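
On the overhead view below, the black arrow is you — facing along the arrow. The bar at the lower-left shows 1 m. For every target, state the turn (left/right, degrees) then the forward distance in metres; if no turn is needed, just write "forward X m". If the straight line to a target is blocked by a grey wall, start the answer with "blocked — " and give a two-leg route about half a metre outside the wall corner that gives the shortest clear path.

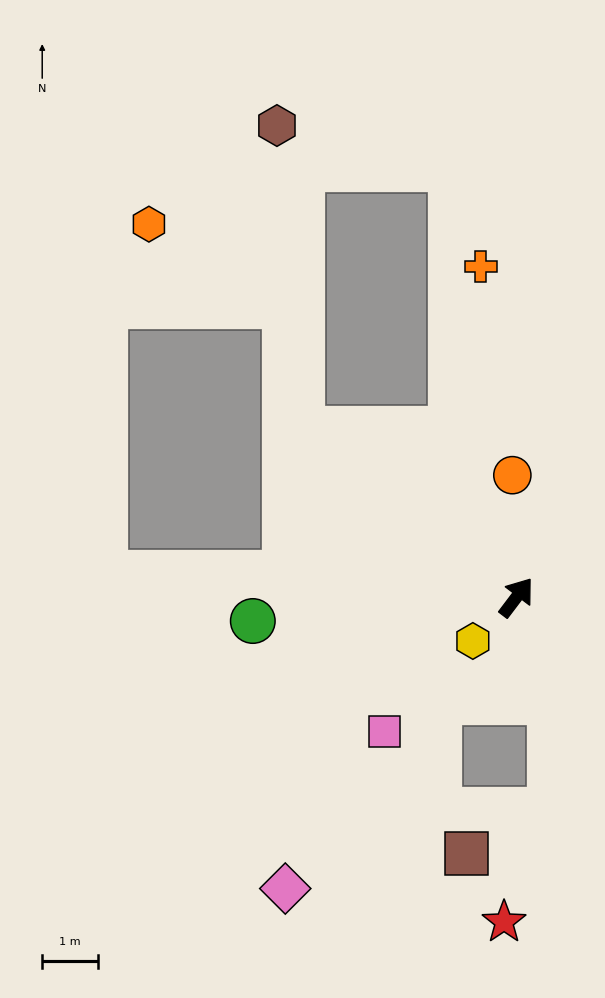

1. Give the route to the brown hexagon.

blocked — turn left 89°, forward 4.9 m, then turn right 47°, forward 5.5 m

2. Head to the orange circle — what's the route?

turn left 39°, forward 2.2 m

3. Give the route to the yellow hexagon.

turn left 172°, forward 1.1 m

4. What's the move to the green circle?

turn left 132°, forward 4.8 m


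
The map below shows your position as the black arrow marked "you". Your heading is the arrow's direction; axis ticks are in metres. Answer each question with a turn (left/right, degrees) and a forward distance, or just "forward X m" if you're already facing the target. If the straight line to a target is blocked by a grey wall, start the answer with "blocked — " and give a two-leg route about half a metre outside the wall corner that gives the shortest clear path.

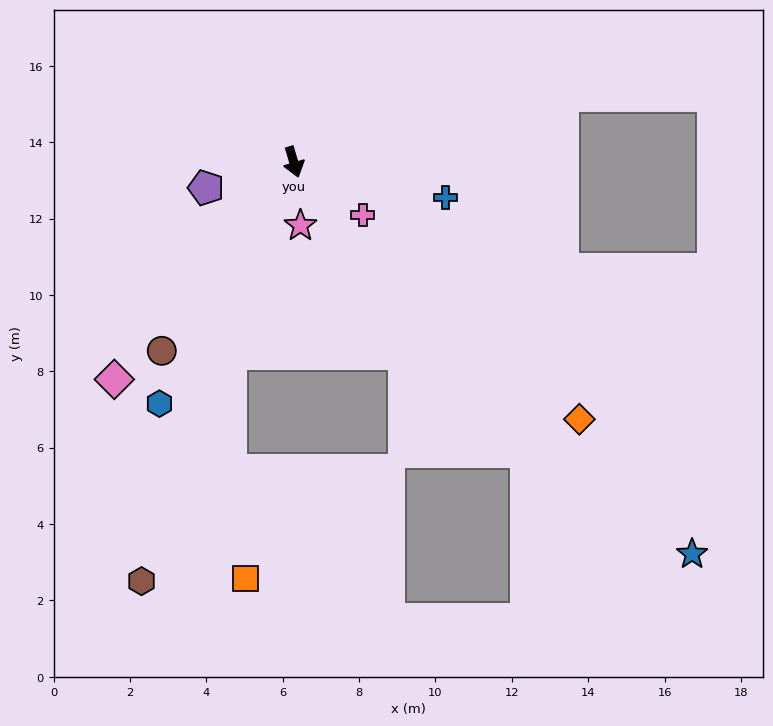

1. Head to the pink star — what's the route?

turn right 10°, forward 1.7 m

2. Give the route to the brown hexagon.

turn right 37°, forward 11.7 m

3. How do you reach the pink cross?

turn left 36°, forward 2.3 m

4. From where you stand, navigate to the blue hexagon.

turn right 46°, forward 7.2 m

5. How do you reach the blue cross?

turn left 60°, forward 4.1 m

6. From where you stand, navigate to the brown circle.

turn right 51°, forward 6.0 m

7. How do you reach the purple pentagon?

turn right 90°, forward 2.4 m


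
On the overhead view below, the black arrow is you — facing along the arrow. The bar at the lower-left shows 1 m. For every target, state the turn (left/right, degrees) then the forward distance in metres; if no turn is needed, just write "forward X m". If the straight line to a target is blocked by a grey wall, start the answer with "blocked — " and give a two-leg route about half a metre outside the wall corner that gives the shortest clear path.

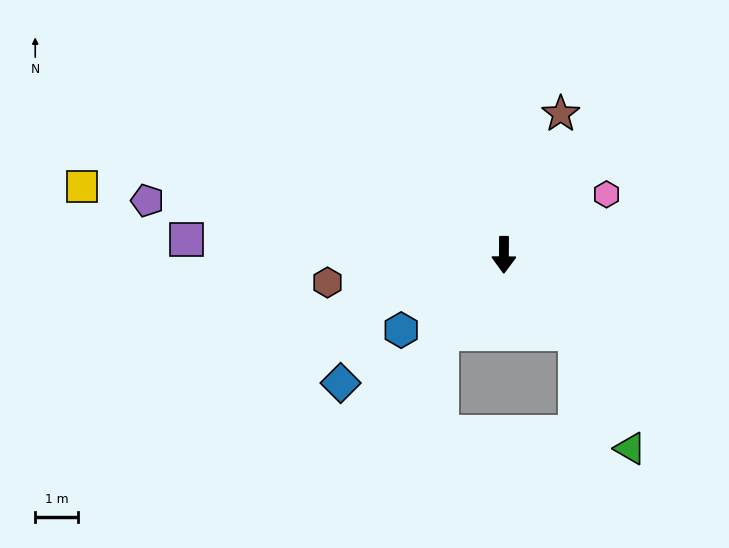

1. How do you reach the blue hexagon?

turn right 53°, forward 3.0 m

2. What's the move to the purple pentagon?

turn right 98°, forward 8.5 m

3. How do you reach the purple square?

turn right 92°, forward 7.5 m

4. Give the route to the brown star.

turn left 158°, forward 3.6 m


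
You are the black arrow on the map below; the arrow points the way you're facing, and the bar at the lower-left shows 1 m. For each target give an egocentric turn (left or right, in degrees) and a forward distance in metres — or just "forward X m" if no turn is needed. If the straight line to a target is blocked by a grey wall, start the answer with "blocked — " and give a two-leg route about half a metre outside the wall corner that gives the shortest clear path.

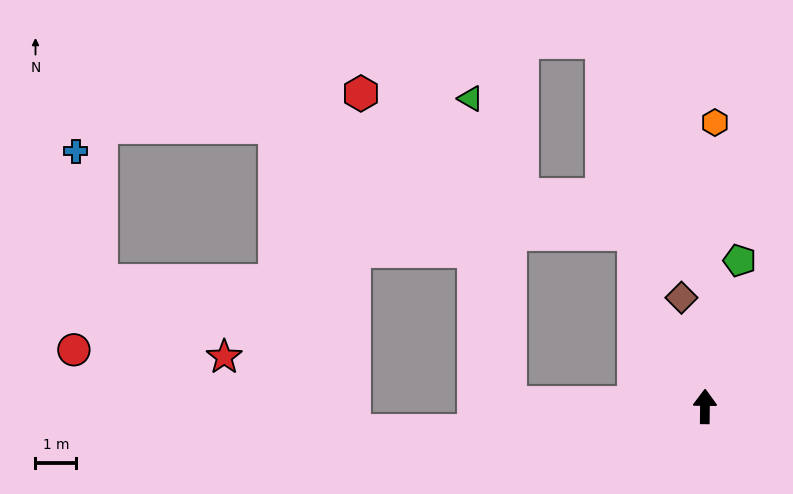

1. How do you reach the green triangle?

blocked — turn left 90°, forward 4.8 m, then turn right 82°, forward 7.5 m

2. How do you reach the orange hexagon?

forward 6.9 m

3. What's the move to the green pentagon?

turn right 13°, forward 3.7 m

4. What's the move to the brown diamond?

turn left 13°, forward 2.7 m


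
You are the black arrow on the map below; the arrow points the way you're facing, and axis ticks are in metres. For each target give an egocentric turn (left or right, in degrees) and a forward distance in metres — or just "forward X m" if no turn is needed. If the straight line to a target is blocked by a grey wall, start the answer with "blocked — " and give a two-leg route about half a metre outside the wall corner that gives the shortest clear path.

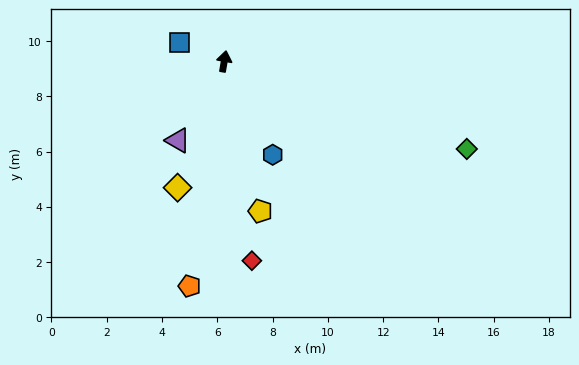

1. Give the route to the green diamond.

turn right 100°, forward 9.3 m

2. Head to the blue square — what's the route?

turn left 77°, forward 1.8 m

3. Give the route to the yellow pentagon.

turn right 157°, forward 5.6 m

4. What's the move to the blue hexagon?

turn right 143°, forward 3.8 m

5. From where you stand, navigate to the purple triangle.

turn left 159°, forward 3.3 m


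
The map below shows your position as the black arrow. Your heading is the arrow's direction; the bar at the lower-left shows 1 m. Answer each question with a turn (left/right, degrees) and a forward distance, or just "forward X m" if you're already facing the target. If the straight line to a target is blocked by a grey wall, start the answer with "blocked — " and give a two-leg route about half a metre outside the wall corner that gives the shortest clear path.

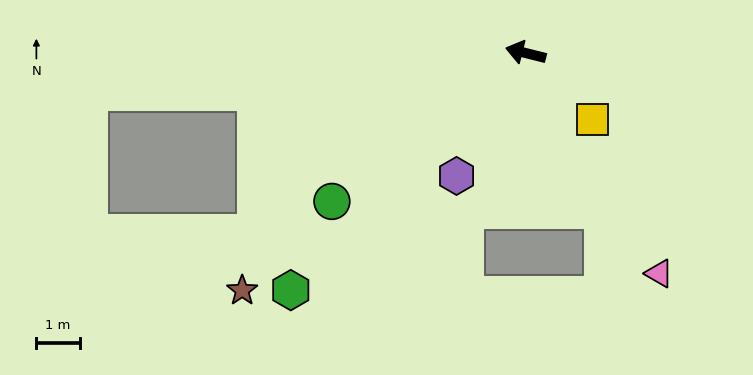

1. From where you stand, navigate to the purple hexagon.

turn left 75°, forward 3.3 m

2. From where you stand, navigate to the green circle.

turn left 51°, forward 5.7 m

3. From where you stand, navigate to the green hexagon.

turn left 59°, forward 7.7 m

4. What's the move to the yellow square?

turn left 149°, forward 2.2 m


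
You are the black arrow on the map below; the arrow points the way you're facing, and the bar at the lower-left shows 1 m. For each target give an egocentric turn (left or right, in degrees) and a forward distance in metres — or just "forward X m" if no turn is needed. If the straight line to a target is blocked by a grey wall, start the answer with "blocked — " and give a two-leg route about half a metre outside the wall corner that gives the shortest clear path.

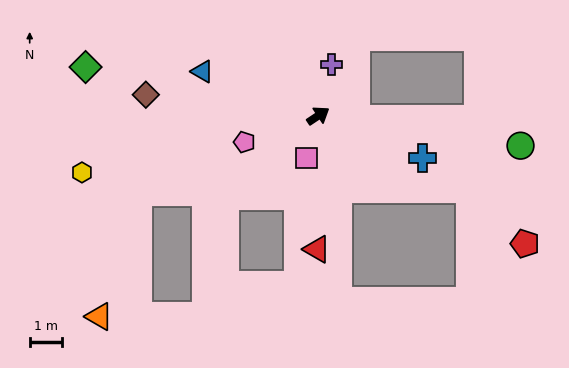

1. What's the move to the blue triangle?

turn left 125°, forward 3.8 m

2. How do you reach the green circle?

turn right 42°, forward 6.2 m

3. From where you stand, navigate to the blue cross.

turn right 56°, forward 3.4 m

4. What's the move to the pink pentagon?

turn left 166°, forward 2.4 m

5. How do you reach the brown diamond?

turn left 139°, forward 5.3 m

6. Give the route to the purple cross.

turn left 42°, forward 1.6 m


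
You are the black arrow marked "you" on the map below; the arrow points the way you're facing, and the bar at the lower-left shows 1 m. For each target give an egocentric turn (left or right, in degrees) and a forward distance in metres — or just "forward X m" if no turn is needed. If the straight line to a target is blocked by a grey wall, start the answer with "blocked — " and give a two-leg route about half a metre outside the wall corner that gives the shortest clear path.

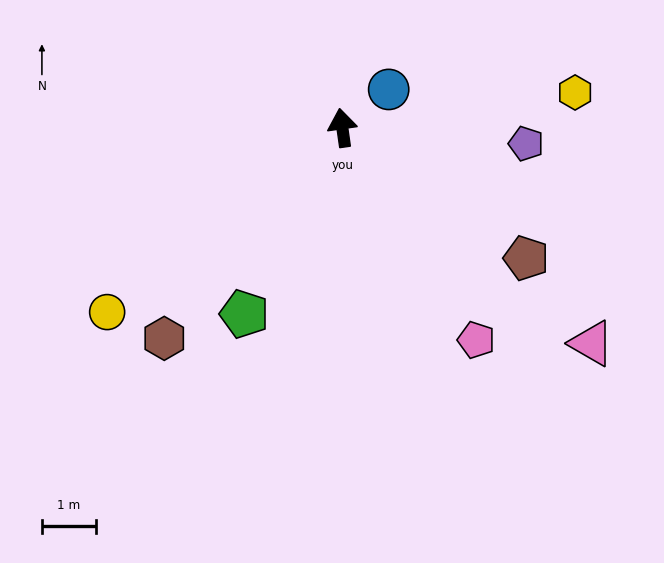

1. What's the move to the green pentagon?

turn left 144°, forward 3.9 m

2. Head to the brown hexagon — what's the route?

turn left 132°, forward 5.1 m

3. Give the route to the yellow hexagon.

turn right 90°, forward 4.4 m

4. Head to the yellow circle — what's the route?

turn left 120°, forward 5.6 m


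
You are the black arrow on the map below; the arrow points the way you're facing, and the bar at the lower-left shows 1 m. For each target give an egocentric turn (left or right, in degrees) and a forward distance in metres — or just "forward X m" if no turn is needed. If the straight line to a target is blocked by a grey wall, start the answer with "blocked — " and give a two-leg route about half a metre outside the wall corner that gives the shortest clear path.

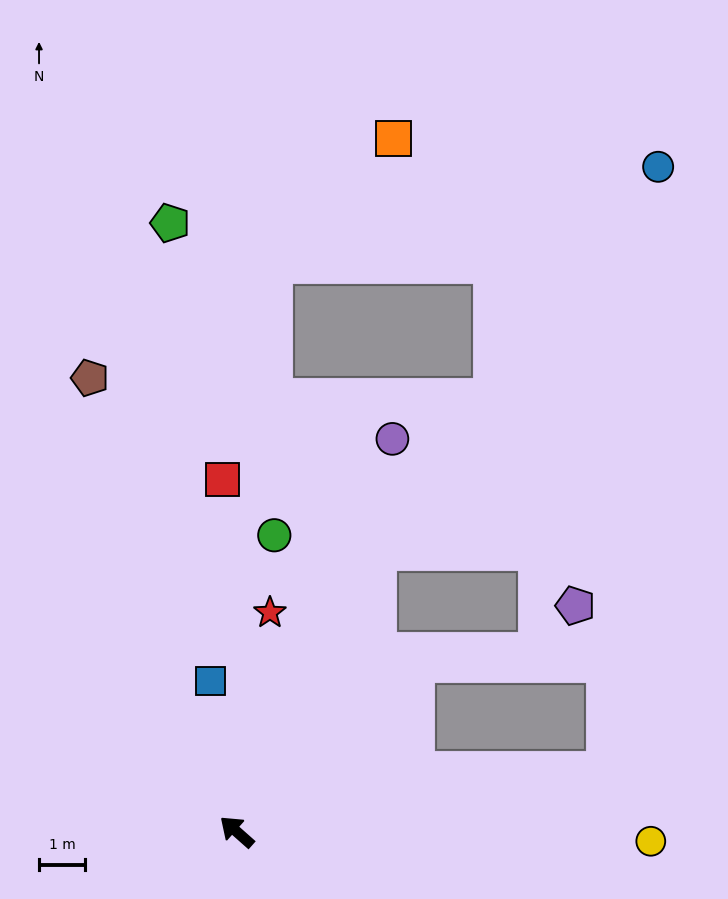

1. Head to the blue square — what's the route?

turn right 39°, forward 3.3 m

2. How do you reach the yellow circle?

turn right 140°, forward 8.9 m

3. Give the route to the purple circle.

turn right 70°, forward 9.1 m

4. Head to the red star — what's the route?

turn right 57°, forward 4.8 m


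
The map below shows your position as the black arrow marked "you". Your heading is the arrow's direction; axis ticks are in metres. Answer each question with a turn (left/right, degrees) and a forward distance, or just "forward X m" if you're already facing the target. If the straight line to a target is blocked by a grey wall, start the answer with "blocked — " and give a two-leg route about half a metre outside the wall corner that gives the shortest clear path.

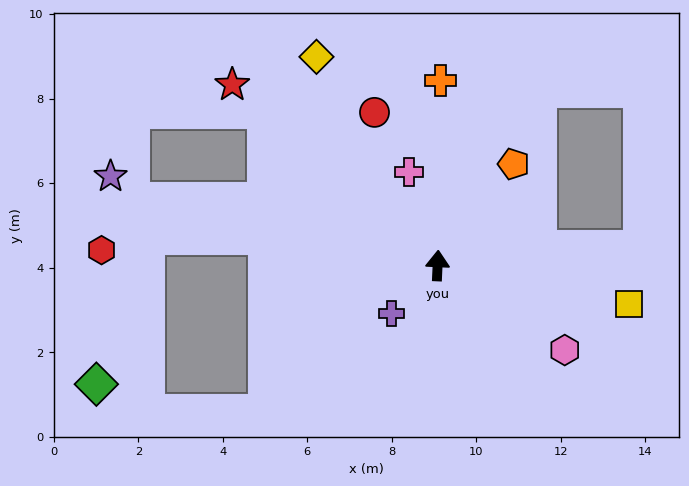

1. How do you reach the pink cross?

turn left 19°, forward 2.3 m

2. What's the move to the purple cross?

turn left 139°, forward 1.6 m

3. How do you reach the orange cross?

forward 4.4 m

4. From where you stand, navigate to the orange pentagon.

turn right 34°, forward 3.0 m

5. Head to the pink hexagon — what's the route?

turn right 121°, forward 3.6 m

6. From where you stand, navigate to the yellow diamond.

turn left 33°, forward 5.7 m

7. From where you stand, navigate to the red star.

turn left 51°, forward 6.5 m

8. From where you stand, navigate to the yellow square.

turn right 99°, forward 4.6 m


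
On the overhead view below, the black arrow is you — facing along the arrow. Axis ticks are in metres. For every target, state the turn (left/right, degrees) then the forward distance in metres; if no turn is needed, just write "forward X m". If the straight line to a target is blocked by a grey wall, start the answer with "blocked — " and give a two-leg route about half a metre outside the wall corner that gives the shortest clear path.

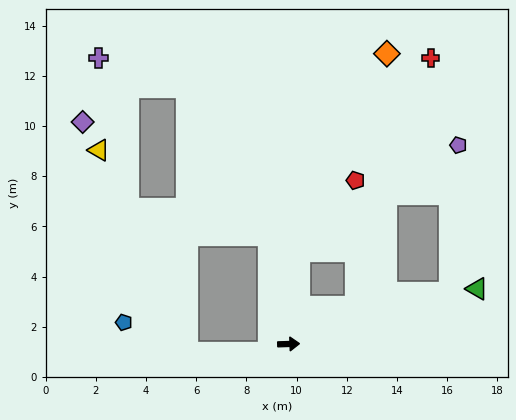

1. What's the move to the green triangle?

turn left 14°, forward 7.8 m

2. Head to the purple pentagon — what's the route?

blocked — turn left 81°, forward 3.7 m, then turn right 49°, forward 7.6 m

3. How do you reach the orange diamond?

blocked — turn left 81°, forward 3.7 m, then turn right 17°, forward 8.6 m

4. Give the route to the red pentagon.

blocked — turn left 81°, forward 3.7 m, then turn right 31°, forward 3.6 m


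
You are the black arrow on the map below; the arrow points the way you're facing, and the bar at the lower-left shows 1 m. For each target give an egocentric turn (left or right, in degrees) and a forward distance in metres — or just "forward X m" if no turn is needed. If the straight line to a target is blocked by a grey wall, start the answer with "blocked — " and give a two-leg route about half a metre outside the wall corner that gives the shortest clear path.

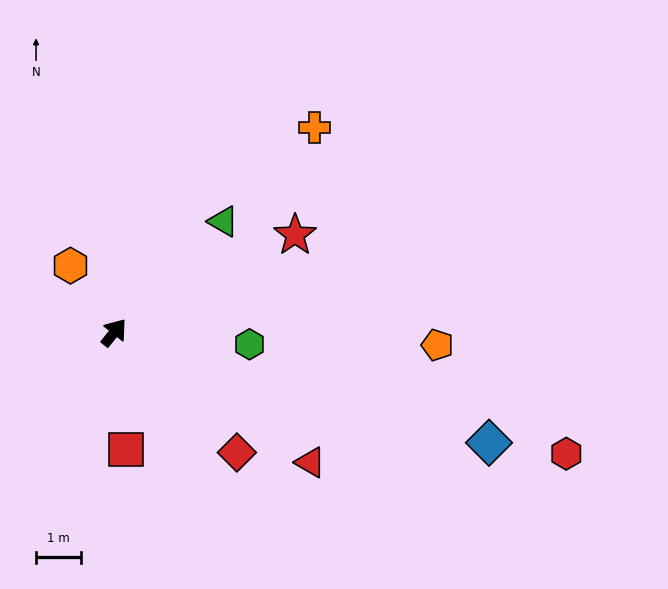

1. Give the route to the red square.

turn right 136°, forward 2.7 m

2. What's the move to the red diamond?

turn right 96°, forward 3.9 m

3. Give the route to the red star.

turn right 23°, forward 4.6 m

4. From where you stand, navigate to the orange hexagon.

turn left 72°, forward 1.8 m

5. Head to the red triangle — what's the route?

turn right 85°, forward 5.3 m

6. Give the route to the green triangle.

turn right 6°, forward 3.5 m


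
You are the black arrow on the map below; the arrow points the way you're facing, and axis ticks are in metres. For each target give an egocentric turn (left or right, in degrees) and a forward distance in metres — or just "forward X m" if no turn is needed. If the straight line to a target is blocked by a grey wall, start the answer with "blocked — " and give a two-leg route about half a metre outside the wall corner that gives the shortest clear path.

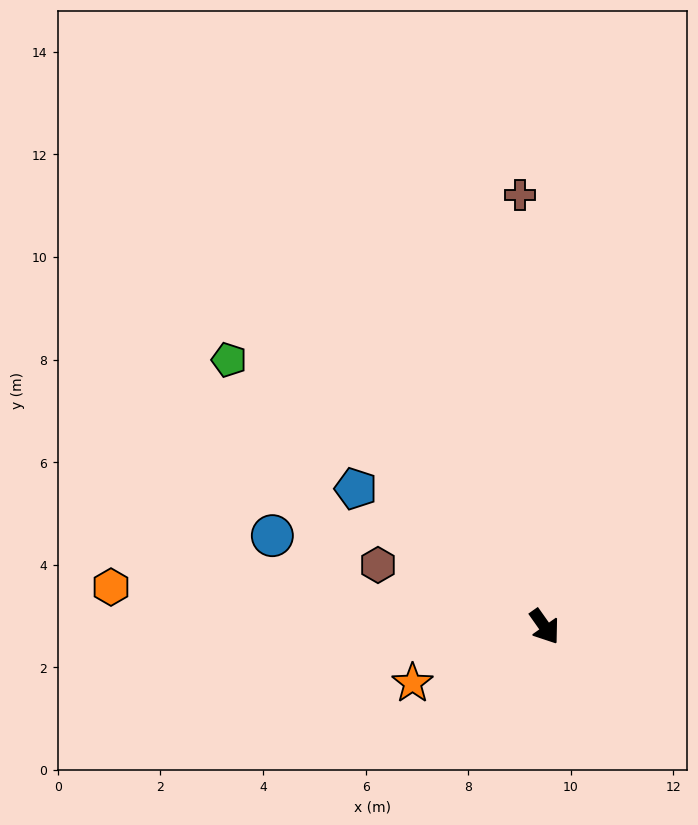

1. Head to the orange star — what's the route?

turn right 102°, forward 2.8 m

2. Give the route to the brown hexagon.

turn right 146°, forward 3.5 m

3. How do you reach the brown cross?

turn left 148°, forward 8.4 m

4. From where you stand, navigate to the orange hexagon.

turn right 130°, forward 8.5 m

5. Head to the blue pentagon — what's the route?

turn right 161°, forward 4.6 m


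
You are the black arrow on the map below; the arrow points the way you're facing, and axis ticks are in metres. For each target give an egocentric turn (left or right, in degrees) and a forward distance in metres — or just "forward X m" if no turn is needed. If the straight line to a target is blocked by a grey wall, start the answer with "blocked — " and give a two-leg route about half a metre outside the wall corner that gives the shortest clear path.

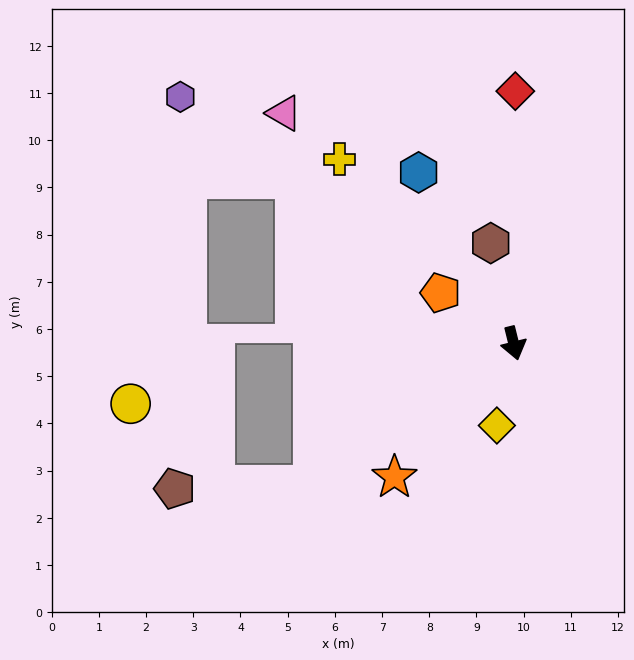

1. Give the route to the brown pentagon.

blocked — turn right 68°, forward 5.2 m, then turn right 35°, forward 2.9 m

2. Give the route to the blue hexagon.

turn right 165°, forward 4.1 m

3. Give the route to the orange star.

turn right 56°, forward 3.8 m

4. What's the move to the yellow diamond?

turn right 25°, forward 1.8 m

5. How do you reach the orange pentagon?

turn right 138°, forward 1.9 m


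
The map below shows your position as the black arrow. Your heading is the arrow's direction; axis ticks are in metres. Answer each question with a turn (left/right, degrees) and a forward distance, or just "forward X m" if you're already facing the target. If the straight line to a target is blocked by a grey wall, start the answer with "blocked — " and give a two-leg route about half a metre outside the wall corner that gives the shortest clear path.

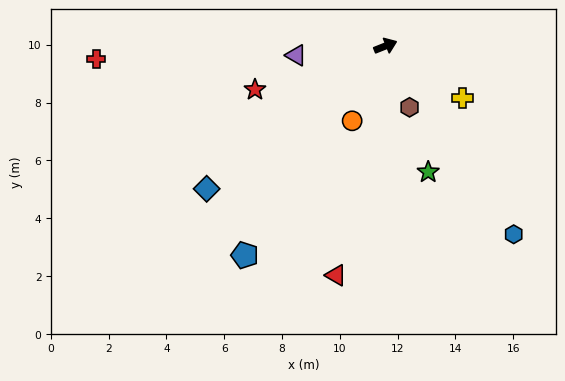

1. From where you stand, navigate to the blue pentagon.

turn right 146°, forward 8.7 m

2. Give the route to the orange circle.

turn right 136°, forward 2.8 m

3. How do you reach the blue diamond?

turn right 163°, forward 7.9 m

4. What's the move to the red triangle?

turn right 124°, forward 8.1 m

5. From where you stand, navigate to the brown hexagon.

turn right 90°, forward 2.3 m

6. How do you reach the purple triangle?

turn left 164°, forward 3.1 m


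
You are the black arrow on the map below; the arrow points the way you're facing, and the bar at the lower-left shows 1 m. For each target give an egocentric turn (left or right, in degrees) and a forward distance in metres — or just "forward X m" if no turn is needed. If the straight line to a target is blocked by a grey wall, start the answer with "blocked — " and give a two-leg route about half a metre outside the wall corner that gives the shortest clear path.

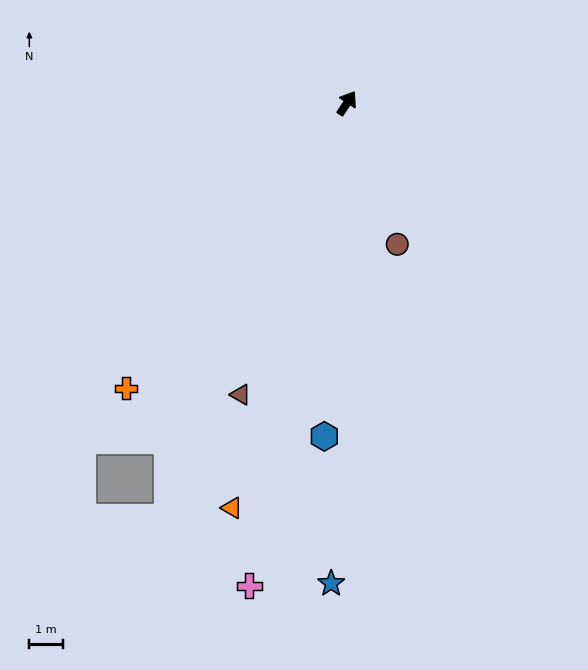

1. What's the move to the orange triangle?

turn right 163°, forward 12.4 m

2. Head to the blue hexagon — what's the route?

turn right 151°, forward 9.8 m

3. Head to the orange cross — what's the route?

turn left 176°, forward 10.6 m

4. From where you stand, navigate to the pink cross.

turn right 158°, forward 14.5 m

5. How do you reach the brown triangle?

turn right 167°, forward 9.1 m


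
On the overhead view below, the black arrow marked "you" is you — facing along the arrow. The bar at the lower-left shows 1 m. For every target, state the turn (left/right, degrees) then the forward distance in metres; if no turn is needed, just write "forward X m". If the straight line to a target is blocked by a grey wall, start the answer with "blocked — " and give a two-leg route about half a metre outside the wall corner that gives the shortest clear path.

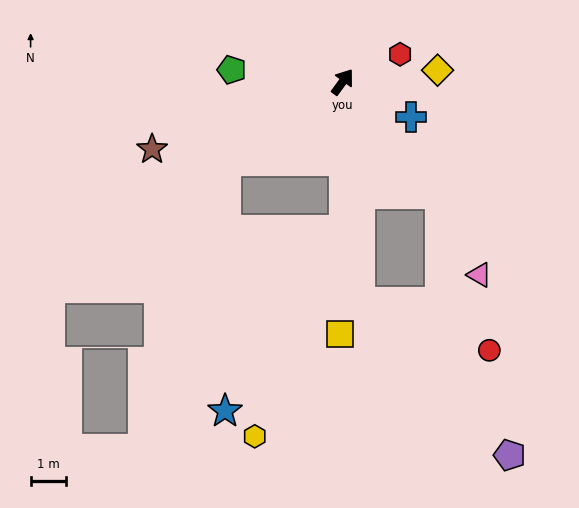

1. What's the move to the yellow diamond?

turn right 47°, forward 2.7 m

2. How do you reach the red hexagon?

turn right 28°, forward 1.8 m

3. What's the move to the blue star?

blocked — turn right 143°, forward 4.2 m, then turn right 34°, forward 6.1 m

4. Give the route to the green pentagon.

turn left 120°, forward 3.2 m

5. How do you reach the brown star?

turn left 146°, forward 5.7 m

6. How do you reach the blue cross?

turn right 81°, forward 2.2 m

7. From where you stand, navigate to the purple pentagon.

blocked — turn right 139°, forward 6.2 m, then turn left 39°, forward 6.1 m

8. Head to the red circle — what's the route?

blocked — turn right 139°, forward 6.2 m, then turn left 64°, forward 3.9 m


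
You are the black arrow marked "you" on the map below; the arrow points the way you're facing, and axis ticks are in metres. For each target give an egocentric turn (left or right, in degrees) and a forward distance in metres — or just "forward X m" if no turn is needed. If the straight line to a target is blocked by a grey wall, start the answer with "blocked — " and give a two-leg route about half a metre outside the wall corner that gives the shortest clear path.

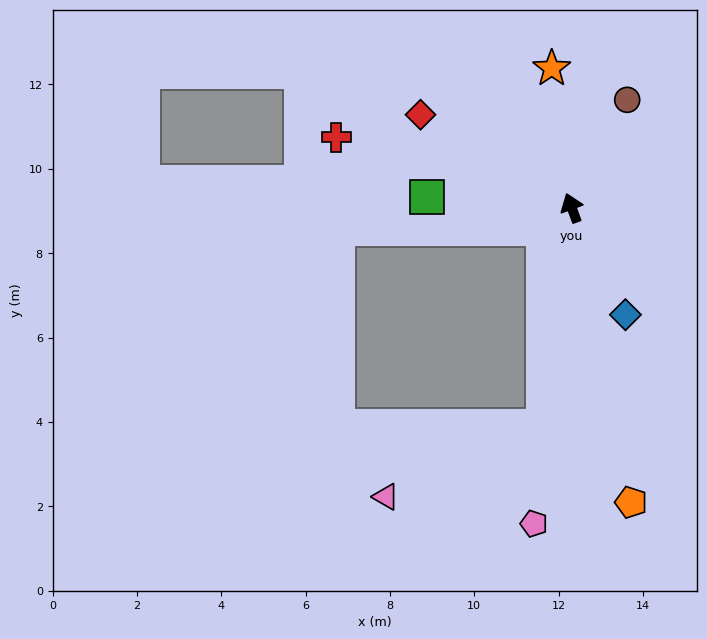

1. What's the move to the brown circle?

turn right 47°, forward 2.9 m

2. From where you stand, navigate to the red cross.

turn left 53°, forward 5.8 m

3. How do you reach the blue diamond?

turn right 173°, forward 2.8 m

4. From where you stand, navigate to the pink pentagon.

turn left 153°, forward 7.5 m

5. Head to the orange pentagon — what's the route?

turn left 171°, forward 7.1 m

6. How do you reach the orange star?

turn right 12°, forward 3.3 m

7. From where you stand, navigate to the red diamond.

turn left 38°, forward 4.2 m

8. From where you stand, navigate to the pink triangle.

blocked — turn left 153°, forward 5.2 m, then turn right 59°, forward 4.1 m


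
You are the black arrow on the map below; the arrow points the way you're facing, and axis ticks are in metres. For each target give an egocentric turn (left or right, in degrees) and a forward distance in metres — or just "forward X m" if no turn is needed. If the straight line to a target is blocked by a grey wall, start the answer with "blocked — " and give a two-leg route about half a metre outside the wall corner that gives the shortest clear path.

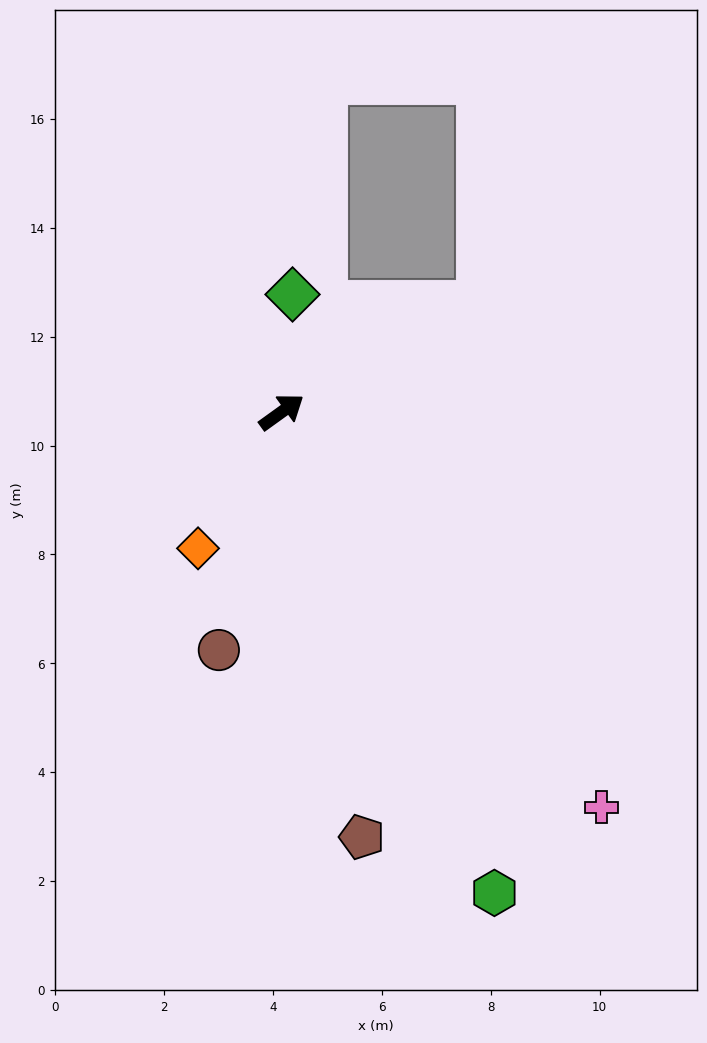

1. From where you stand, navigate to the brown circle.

turn right 141°, forward 4.5 m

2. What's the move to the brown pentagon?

turn right 115°, forward 7.9 m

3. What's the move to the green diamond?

turn left 49°, forward 2.2 m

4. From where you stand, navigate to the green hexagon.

turn right 102°, forward 9.7 m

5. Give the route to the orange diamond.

turn right 157°, forward 2.9 m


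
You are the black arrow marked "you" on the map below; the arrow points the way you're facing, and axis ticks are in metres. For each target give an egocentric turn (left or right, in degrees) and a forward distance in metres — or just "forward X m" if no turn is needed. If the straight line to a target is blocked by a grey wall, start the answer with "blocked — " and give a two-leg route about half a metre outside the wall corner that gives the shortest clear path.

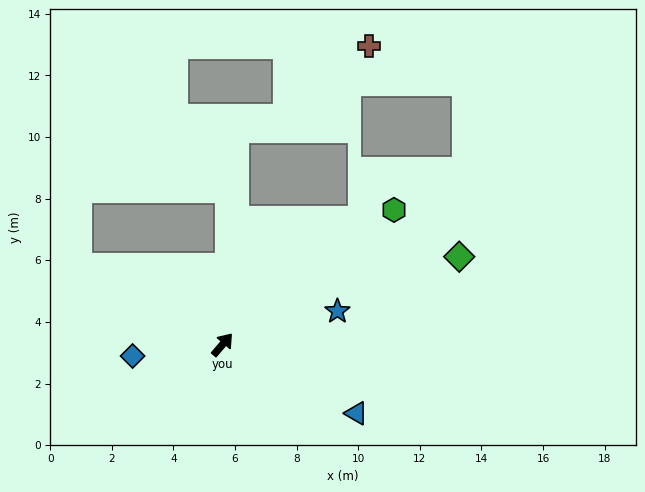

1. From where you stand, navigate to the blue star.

turn right 33°, forward 3.9 m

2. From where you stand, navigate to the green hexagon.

turn right 11°, forward 7.1 m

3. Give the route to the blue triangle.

turn right 77°, forward 4.9 m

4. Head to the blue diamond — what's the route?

turn left 138°, forward 2.9 m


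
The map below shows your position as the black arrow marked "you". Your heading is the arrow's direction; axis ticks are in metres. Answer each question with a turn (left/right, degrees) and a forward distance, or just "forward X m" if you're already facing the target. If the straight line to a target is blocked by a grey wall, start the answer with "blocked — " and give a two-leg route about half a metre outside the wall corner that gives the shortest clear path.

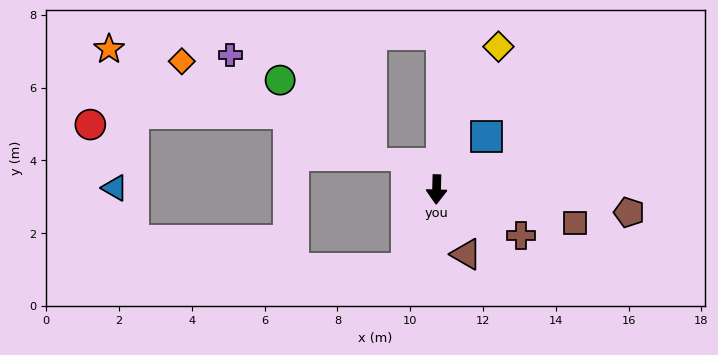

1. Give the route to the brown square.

turn left 78°, forward 3.9 m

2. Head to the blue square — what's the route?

turn left 138°, forward 2.0 m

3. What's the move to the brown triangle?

turn left 26°, forward 2.0 m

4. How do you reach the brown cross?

turn left 63°, forward 2.6 m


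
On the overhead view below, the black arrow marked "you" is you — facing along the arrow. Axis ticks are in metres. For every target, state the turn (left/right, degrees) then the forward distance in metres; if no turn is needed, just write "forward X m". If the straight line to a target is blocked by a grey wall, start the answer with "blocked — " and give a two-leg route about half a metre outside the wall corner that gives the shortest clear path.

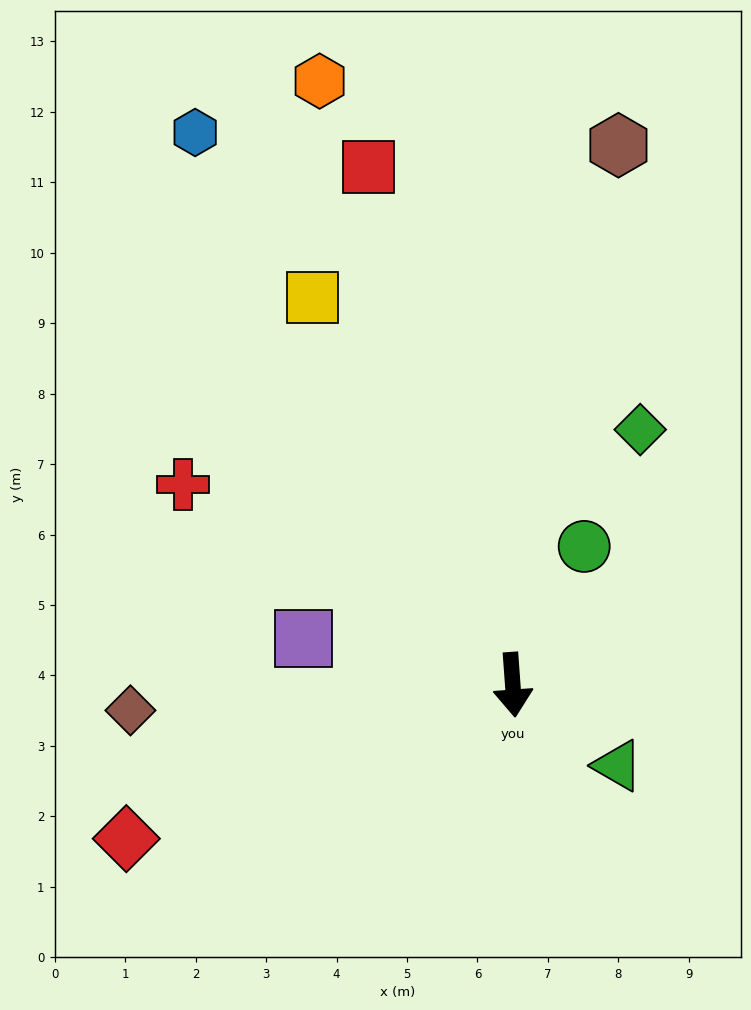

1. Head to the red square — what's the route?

turn right 169°, forward 7.6 m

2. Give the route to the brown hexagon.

turn left 165°, forward 7.8 m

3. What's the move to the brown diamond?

turn right 90°, forward 5.4 m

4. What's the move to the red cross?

turn right 125°, forward 5.5 m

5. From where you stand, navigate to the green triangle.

turn left 48°, forward 1.9 m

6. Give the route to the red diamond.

turn right 72°, forward 5.9 m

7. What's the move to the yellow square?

turn right 157°, forward 6.2 m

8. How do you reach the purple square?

turn right 107°, forward 3.0 m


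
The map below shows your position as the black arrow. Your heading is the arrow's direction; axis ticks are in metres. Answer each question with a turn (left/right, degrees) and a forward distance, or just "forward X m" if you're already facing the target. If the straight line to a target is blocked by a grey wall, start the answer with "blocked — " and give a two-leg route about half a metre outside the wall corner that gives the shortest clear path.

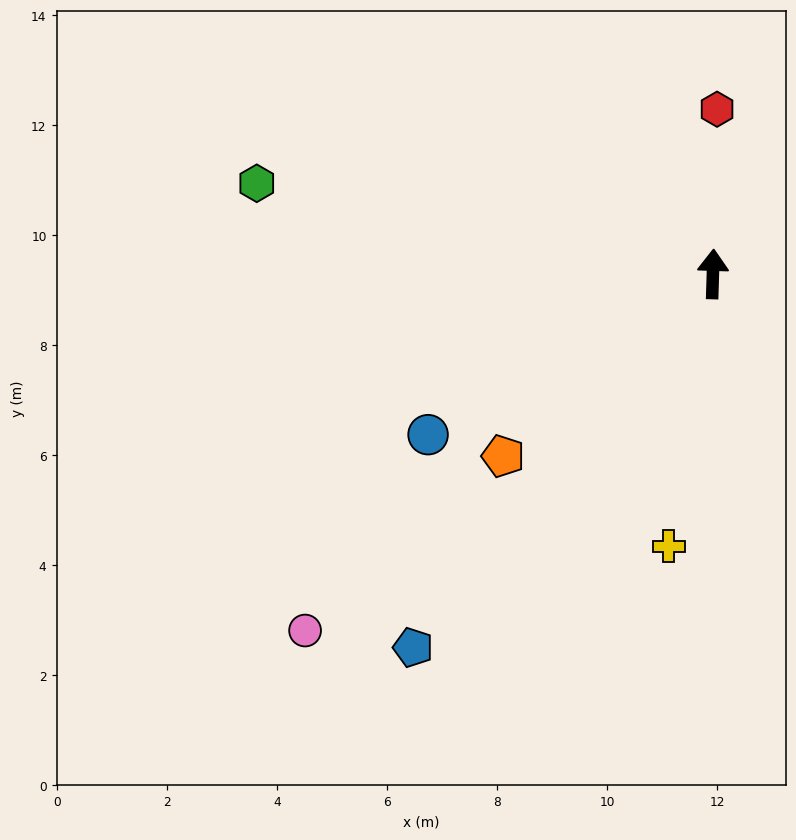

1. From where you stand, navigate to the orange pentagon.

turn left 133°, forward 5.1 m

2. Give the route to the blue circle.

turn left 121°, forward 5.9 m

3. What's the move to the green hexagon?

turn left 81°, forward 8.5 m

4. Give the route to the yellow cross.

turn left 173°, forward 5.0 m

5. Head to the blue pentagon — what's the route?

turn left 143°, forward 8.7 m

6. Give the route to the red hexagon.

forward 3.0 m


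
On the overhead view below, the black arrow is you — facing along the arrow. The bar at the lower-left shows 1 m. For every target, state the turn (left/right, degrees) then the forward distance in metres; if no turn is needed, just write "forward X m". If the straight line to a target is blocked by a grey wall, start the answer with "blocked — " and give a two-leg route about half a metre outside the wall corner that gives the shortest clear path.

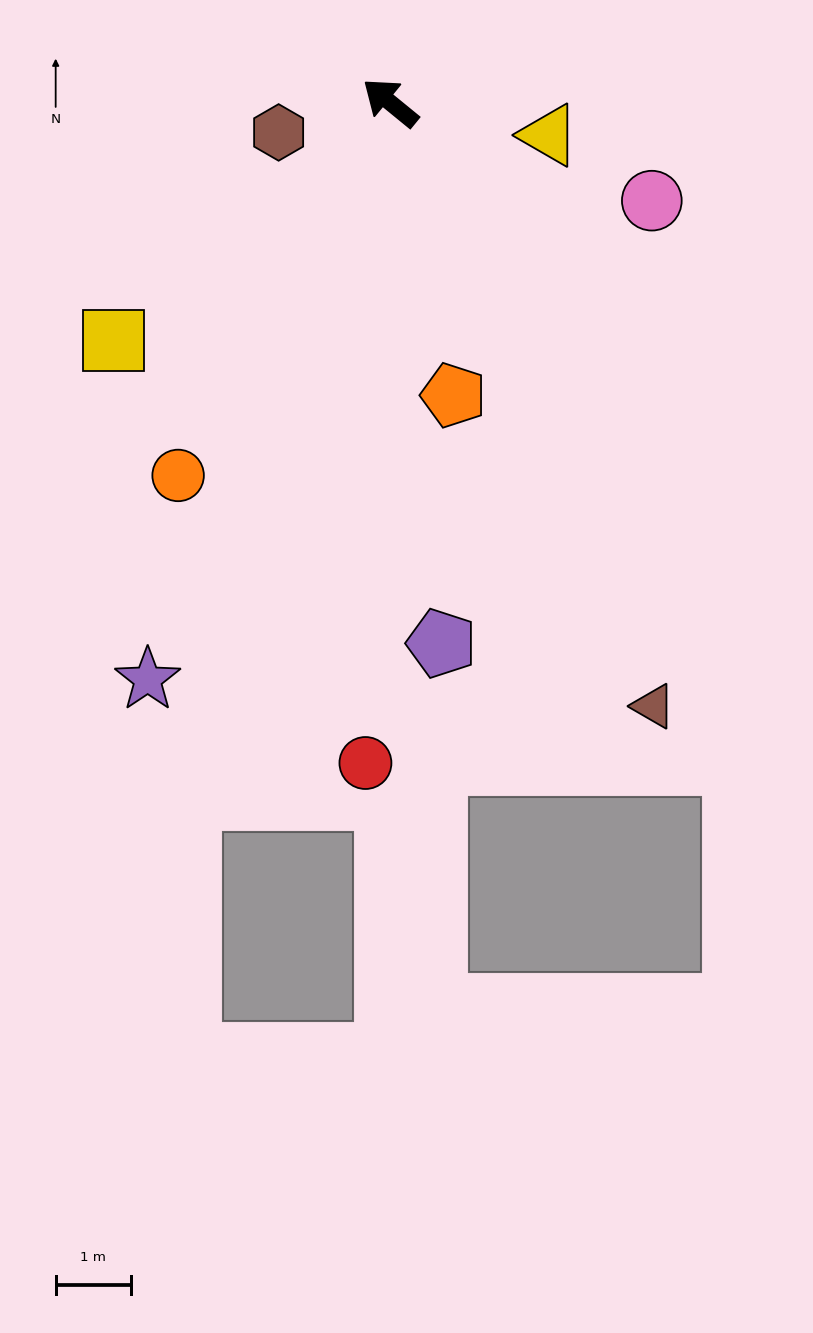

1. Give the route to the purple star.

turn left 106°, forward 8.4 m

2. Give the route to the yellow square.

turn left 80°, forward 4.9 m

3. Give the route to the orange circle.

turn left 100°, forward 5.7 m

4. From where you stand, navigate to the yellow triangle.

turn right 152°, forward 2.2 m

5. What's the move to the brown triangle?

turn left 153°, forward 8.8 m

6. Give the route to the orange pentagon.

turn left 141°, forward 4.0 m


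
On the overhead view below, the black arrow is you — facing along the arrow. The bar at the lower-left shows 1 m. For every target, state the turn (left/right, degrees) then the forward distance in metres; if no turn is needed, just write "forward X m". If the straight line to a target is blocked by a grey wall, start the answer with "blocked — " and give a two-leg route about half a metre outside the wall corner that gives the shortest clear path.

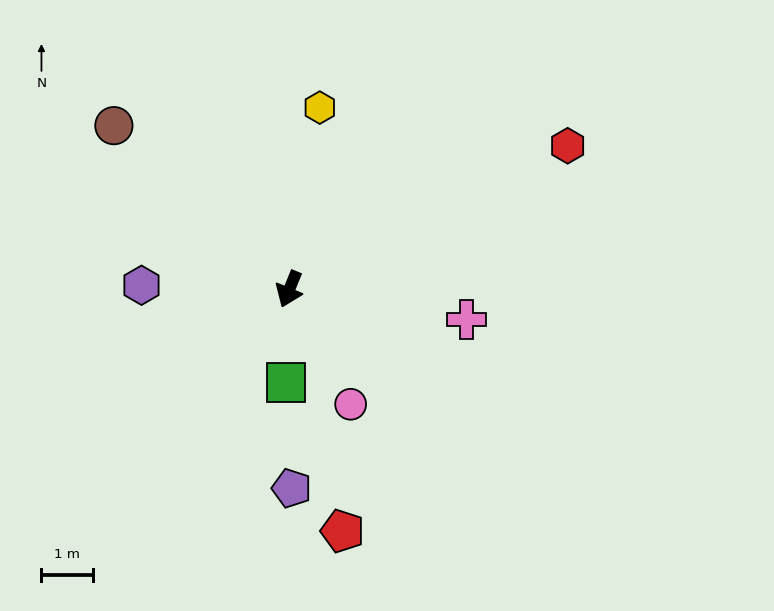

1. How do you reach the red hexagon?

turn left 139°, forward 6.1 m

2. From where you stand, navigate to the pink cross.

turn left 103°, forward 3.5 m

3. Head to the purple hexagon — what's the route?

turn right 69°, forward 2.9 m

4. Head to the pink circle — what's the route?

turn left 50°, forward 2.5 m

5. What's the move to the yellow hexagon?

turn right 167°, forward 3.6 m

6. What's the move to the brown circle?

turn right 111°, forward 4.7 m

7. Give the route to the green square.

turn left 20°, forward 1.8 m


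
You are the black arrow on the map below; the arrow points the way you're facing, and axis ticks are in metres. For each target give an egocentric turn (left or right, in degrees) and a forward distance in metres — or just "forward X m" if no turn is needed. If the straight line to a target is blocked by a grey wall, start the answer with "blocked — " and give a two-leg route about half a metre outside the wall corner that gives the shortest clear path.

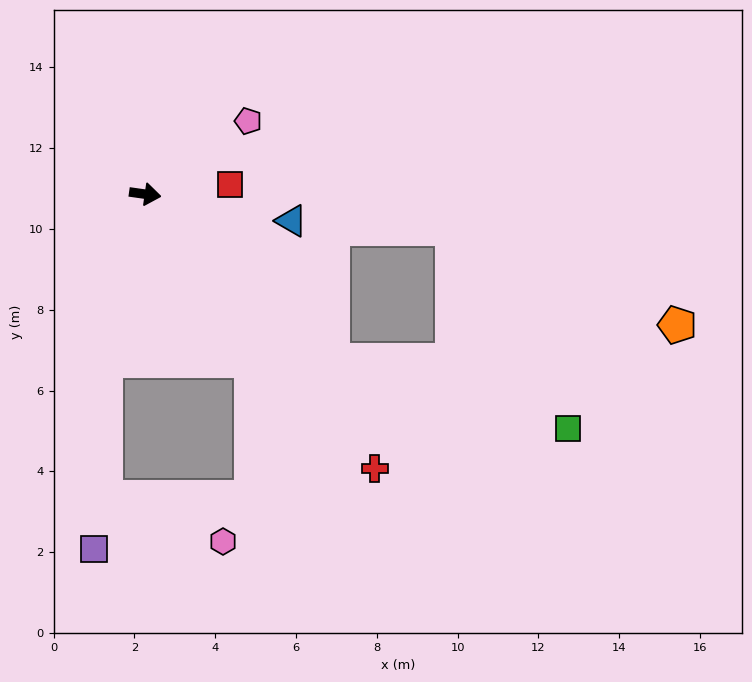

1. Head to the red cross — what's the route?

turn right 42°, forward 8.9 m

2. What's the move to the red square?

turn left 15°, forward 2.1 m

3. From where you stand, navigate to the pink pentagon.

turn left 43°, forward 3.1 m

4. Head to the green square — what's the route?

blocked — turn right 33°, forward 6.2 m, then turn left 25°, forward 6.1 m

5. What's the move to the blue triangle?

turn right 2°, forward 3.7 m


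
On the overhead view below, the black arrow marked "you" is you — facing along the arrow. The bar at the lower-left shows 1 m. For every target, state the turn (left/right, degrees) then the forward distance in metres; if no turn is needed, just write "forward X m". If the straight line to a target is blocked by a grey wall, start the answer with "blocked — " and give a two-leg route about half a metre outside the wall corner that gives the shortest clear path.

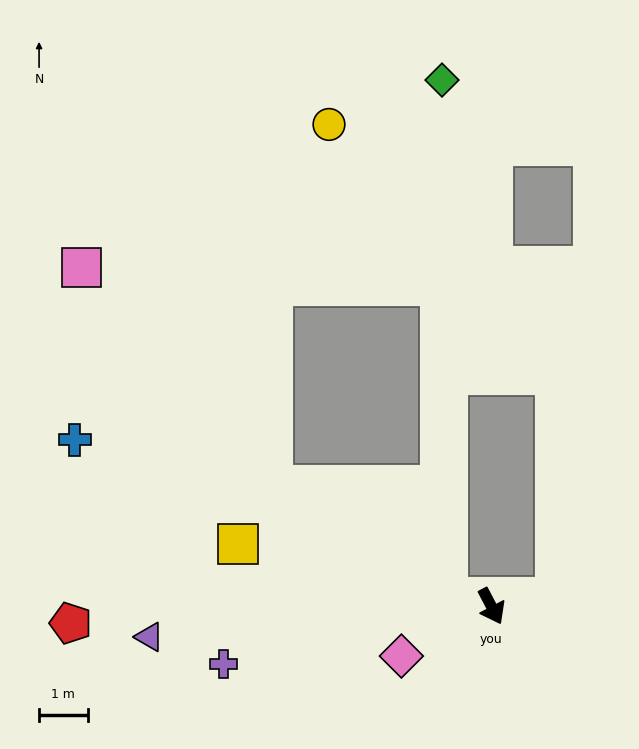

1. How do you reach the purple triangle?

turn right 113°, forward 7.1 m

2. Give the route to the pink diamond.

turn right 89°, forward 2.1 m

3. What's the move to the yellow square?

turn right 131°, forward 5.4 m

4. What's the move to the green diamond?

blocked — turn right 128°, forward 0.9 m, then turn right 79°, forward 10.7 m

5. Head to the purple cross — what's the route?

turn right 106°, forward 5.6 m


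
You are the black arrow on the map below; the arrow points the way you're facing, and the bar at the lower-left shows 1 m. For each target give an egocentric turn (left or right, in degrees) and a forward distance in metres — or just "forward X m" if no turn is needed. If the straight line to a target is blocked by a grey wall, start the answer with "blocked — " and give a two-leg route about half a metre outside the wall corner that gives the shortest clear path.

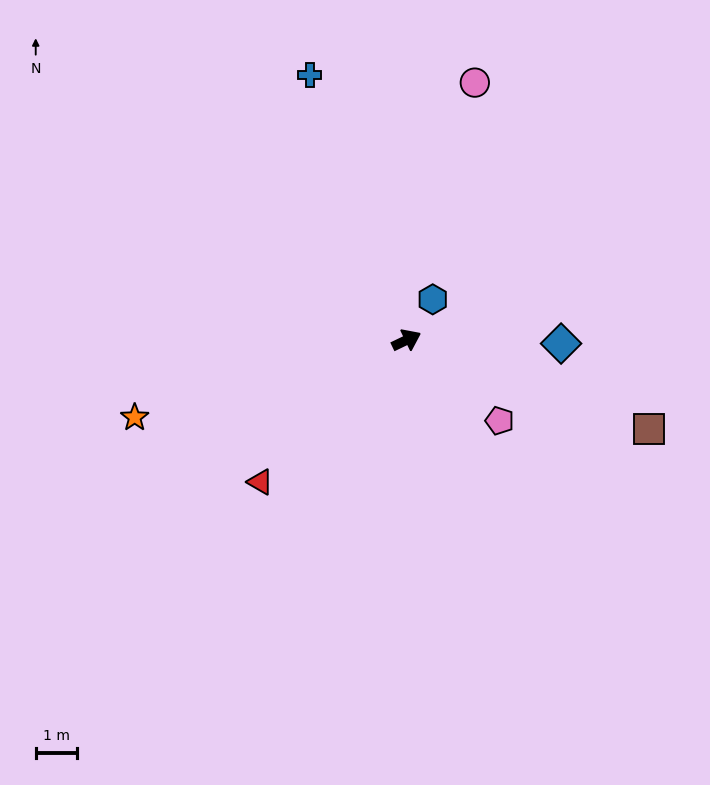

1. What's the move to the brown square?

turn right 46°, forward 6.3 m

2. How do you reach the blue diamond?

turn right 27°, forward 3.8 m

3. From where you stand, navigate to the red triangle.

turn right 162°, forward 5.0 m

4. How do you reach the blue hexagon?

turn left 32°, forward 1.2 m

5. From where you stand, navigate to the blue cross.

turn left 84°, forward 6.9 m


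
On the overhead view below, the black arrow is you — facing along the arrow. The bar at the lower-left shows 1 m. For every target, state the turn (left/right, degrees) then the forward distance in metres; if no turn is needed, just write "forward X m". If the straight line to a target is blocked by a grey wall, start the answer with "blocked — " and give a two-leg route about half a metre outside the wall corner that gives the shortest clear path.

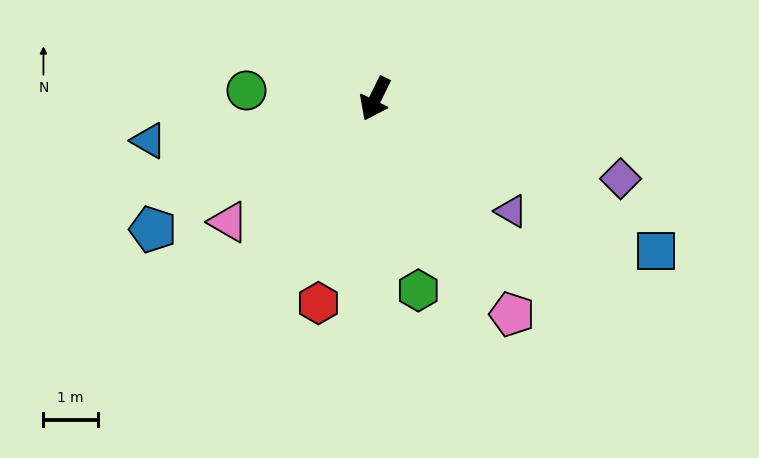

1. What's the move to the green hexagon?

turn left 39°, forward 3.6 m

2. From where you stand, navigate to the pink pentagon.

turn left 59°, forward 4.7 m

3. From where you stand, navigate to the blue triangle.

turn right 53°, forward 4.3 m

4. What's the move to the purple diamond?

turn left 98°, forward 4.8 m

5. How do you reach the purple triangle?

turn left 77°, forward 3.3 m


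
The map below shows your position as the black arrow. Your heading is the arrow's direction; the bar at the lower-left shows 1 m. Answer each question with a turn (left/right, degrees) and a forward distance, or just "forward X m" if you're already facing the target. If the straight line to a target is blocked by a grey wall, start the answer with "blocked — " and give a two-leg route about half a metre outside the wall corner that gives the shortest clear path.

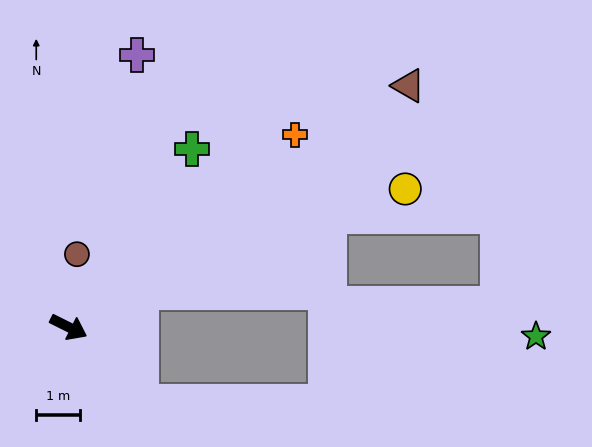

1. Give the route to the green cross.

turn left 82°, forward 5.0 m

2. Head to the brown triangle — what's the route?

turn left 62°, forward 9.6 m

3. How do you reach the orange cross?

turn left 67°, forward 6.8 m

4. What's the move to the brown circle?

turn left 110°, forward 1.7 m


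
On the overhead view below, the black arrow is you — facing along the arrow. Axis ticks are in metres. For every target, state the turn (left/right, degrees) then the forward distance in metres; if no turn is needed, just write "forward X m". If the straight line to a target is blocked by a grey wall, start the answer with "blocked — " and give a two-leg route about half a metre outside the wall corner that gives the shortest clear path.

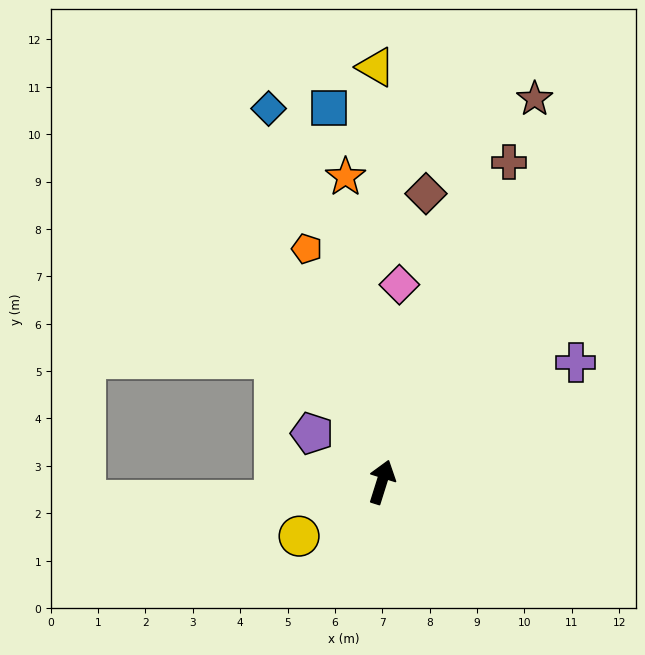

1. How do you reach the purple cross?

turn right 41°, forward 4.8 m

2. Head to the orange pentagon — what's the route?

turn left 35°, forward 5.2 m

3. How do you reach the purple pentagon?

turn left 73°, forward 1.8 m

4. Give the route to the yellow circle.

turn left 141°, forward 2.1 m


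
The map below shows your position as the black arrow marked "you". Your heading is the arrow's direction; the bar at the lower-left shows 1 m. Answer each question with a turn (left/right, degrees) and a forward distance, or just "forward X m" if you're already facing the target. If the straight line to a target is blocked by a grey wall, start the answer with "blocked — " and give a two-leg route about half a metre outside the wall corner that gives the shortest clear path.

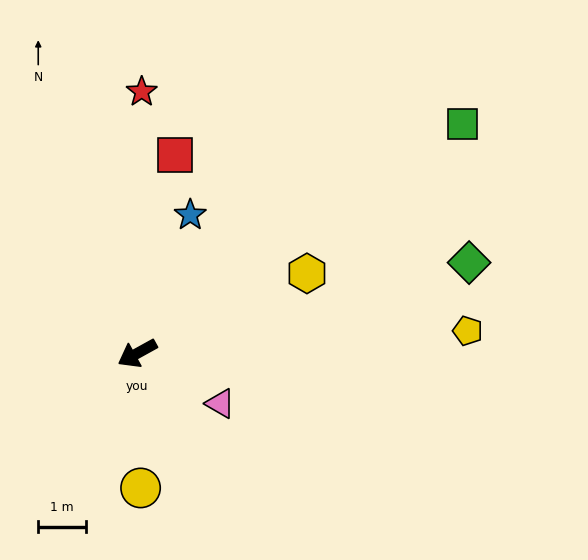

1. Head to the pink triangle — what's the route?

turn left 120°, forward 2.0 m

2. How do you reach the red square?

turn right 130°, forward 4.3 m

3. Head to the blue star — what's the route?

turn right 140°, forward 3.1 m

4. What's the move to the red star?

turn right 120°, forward 5.5 m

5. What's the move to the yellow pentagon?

turn left 155°, forward 7.0 m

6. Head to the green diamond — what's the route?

turn left 166°, forward 7.3 m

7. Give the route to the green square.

turn right 174°, forward 8.4 m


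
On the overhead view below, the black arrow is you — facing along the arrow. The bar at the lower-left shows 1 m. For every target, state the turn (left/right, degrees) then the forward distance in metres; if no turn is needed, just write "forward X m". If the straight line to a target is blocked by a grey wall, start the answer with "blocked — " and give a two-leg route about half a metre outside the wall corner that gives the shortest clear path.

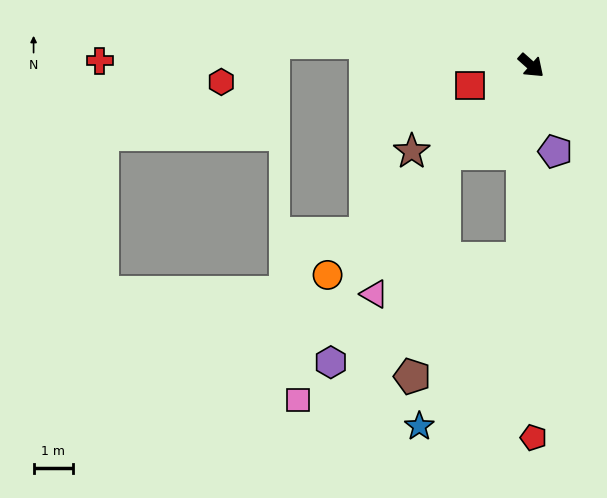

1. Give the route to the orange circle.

turn right 93°, forward 7.4 m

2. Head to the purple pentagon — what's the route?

turn right 33°, forward 2.3 m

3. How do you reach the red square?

turn right 121°, forward 1.6 m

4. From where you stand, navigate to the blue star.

blocked — turn right 51°, forward 4.9 m, then turn right 29°, forward 5.0 m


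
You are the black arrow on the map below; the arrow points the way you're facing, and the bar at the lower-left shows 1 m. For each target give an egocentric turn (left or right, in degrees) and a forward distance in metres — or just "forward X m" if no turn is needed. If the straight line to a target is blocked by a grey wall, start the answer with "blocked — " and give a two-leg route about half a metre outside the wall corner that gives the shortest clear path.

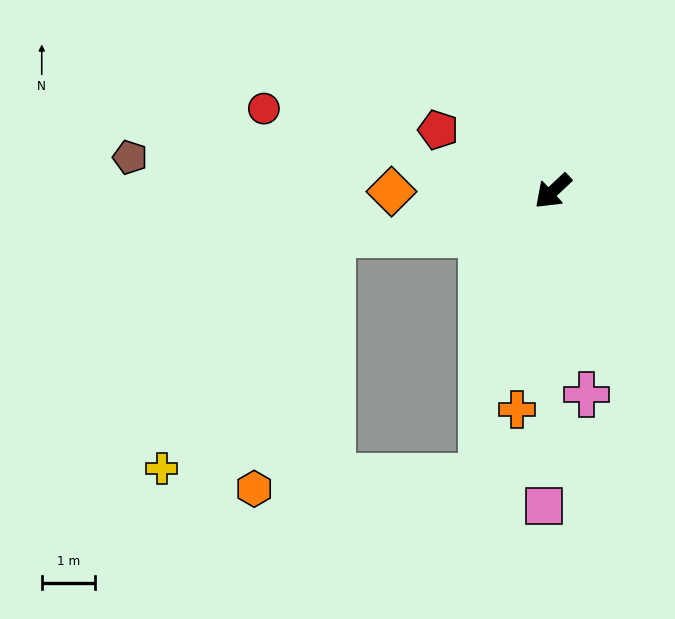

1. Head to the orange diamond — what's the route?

turn right 43°, forward 3.0 m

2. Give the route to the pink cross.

turn left 56°, forward 3.9 m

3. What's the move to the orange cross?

turn left 38°, forward 4.1 m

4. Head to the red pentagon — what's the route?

turn right 71°, forward 2.4 m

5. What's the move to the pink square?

turn left 45°, forward 5.9 m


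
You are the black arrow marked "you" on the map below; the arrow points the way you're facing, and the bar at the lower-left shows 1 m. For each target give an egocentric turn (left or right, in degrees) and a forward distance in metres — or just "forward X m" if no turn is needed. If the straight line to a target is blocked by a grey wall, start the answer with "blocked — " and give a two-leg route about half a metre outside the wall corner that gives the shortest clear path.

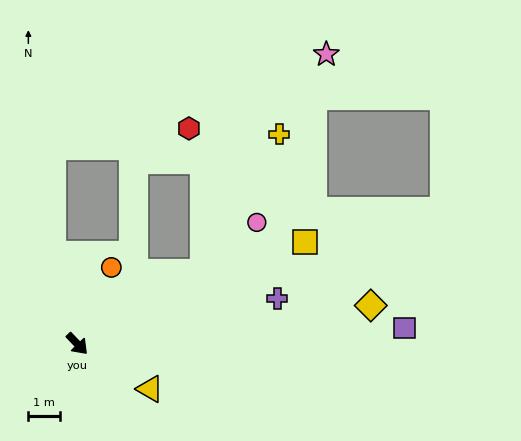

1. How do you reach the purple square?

turn left 49°, forward 10.2 m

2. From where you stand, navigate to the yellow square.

turn left 70°, forward 7.8 m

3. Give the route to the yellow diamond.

turn left 54°, forward 9.2 m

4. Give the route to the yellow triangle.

turn left 14°, forward 2.7 m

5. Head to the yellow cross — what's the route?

blocked — turn left 76°, forward 4.5 m, then turn left 31°, forward 4.9 m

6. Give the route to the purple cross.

turn left 59°, forward 6.4 m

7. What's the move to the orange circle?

turn left 112°, forward 2.6 m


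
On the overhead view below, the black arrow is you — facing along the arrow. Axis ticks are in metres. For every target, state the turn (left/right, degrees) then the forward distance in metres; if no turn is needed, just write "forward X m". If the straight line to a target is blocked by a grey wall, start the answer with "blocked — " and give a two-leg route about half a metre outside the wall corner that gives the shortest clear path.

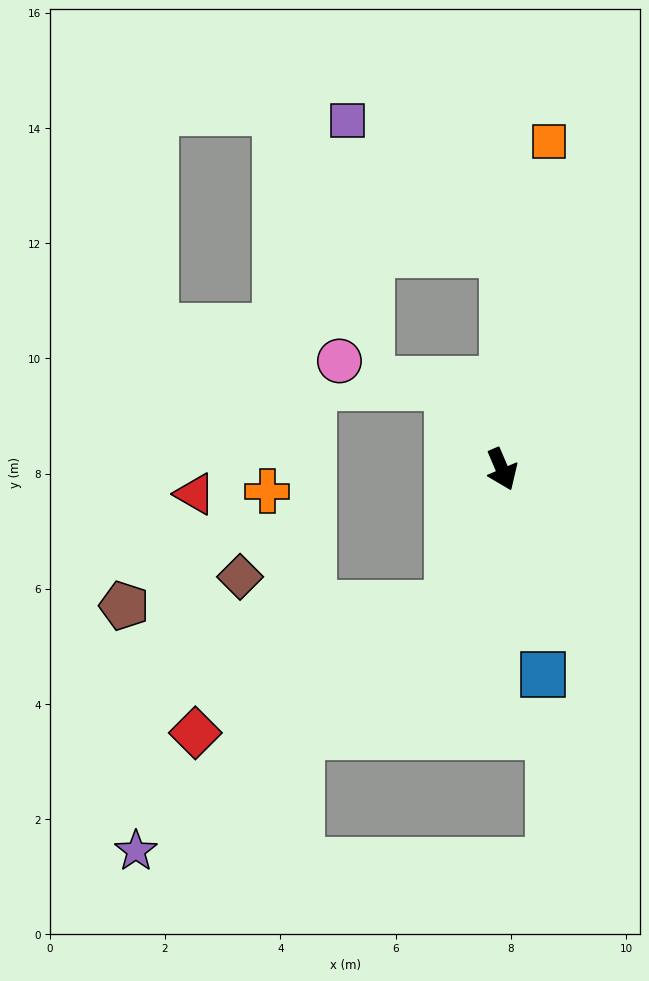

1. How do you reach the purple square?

blocked — turn left 156°, forward 3.8 m, then turn left 51°, forward 3.6 m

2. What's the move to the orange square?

turn left 149°, forward 5.7 m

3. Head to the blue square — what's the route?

turn right 12°, forward 3.6 m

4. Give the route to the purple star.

blocked — turn right 44°, forward 2.5 m, then turn right 31°, forward 6.9 m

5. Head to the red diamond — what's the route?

blocked — turn right 44°, forward 2.5 m, then turn right 42°, forward 4.9 m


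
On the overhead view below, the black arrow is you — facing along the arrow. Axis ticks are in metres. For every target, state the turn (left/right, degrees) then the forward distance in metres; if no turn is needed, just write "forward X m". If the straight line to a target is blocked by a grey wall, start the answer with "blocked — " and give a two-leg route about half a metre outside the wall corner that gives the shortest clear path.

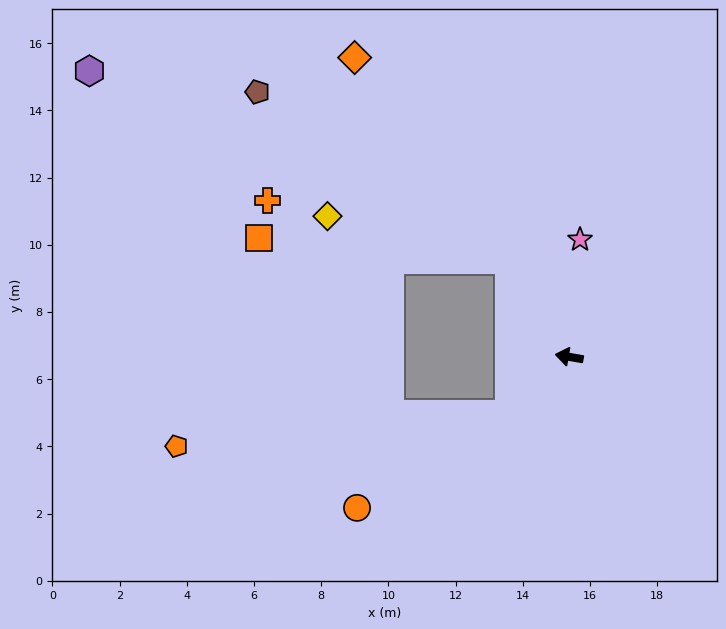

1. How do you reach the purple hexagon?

blocked — turn right 49°, forward 3.4 m, then turn left 35°, forward 13.7 m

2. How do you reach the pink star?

turn right 85°, forward 3.5 m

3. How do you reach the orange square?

blocked — turn right 49°, forward 3.4 m, then turn left 54°, forward 7.5 m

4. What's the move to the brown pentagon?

blocked — turn right 49°, forward 3.4 m, then turn left 25°, forward 9.0 m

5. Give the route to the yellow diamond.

blocked — turn right 49°, forward 3.4 m, then turn left 45°, forward 5.6 m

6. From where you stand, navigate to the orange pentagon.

blocked — turn left 54°, forward 2.5 m, then turn right 39°, forward 9.9 m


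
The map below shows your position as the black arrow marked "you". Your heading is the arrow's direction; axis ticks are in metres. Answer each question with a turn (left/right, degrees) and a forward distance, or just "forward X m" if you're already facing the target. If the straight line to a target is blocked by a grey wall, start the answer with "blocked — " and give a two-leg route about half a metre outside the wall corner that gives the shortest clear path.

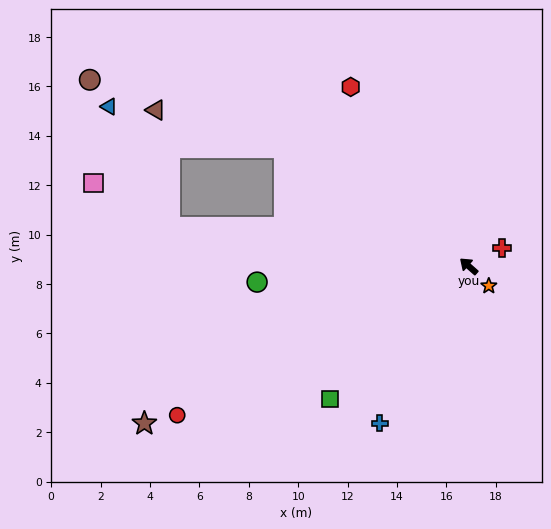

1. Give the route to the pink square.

blocked — turn left 34°, forward 12.2 m, then turn right 22°, forward 3.6 m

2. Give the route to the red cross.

turn right 110°, forward 1.5 m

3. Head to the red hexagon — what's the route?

turn right 15°, forward 8.7 m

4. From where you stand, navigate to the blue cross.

turn left 102°, forward 7.3 m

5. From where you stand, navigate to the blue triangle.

blocked — turn left 34°, forward 12.2 m, then turn right 56°, forward 5.5 m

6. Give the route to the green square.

turn left 85°, forward 7.8 m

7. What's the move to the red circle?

turn left 69°, forward 13.3 m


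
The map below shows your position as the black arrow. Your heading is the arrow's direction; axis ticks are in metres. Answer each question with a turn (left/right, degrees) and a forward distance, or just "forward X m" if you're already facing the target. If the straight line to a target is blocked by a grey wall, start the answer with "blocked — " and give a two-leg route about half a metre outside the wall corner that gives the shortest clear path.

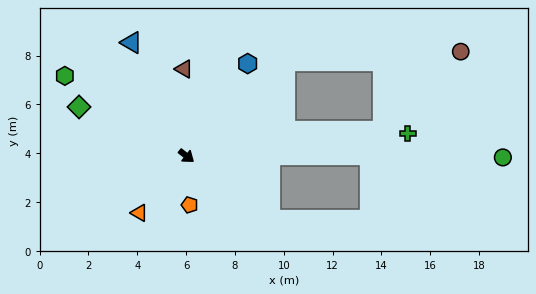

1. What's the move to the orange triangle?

turn right 91°, forward 3.0 m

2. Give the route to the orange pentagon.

turn right 48°, forward 2.0 m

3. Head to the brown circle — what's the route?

blocked — turn left 45°, forward 8.1 m, then turn left 39°, forward 4.6 m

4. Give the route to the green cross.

turn left 44°, forward 9.1 m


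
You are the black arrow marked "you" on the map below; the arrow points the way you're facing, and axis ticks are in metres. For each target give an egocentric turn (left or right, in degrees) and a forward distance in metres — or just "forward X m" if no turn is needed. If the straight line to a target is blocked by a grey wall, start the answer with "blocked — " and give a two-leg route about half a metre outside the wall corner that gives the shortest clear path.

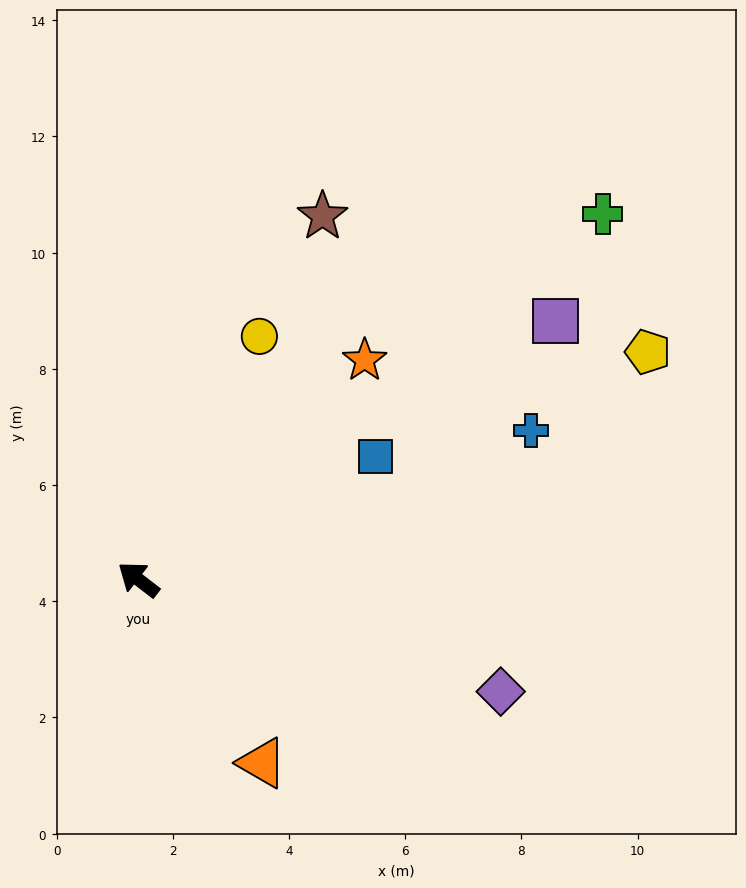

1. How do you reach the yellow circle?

turn right 79°, forward 4.7 m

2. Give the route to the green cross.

turn right 104°, forward 10.2 m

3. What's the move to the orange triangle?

turn left 162°, forward 3.8 m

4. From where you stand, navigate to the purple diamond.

turn right 160°, forward 6.5 m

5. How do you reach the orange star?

turn right 98°, forward 5.4 m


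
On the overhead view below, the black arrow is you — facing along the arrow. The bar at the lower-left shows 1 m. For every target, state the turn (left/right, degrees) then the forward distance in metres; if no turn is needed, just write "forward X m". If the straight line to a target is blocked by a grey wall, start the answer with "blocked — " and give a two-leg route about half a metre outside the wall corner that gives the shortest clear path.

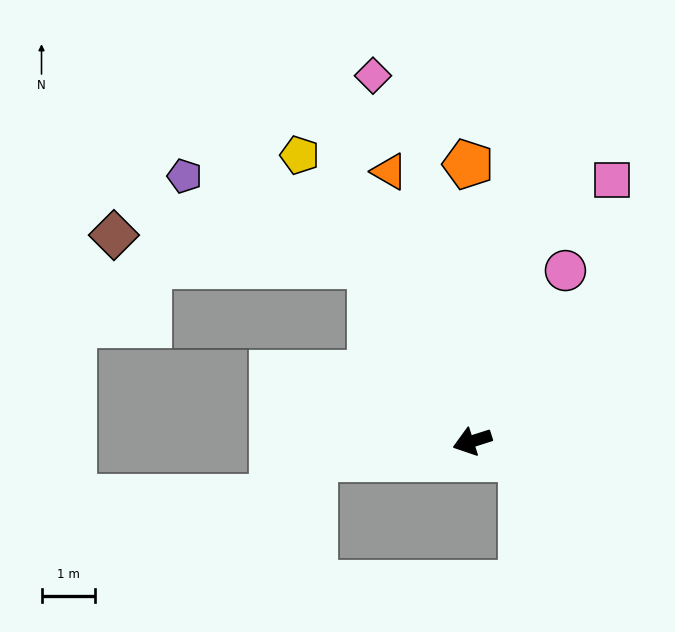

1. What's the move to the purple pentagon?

blocked — turn right 77°, forward 3.8 m, then turn left 33°, forward 3.9 m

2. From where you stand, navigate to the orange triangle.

turn right 91°, forward 5.3 m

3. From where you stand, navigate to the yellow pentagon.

turn right 77°, forward 6.3 m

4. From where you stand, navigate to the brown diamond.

blocked — turn right 77°, forward 3.8 m, then turn left 52°, forward 4.8 m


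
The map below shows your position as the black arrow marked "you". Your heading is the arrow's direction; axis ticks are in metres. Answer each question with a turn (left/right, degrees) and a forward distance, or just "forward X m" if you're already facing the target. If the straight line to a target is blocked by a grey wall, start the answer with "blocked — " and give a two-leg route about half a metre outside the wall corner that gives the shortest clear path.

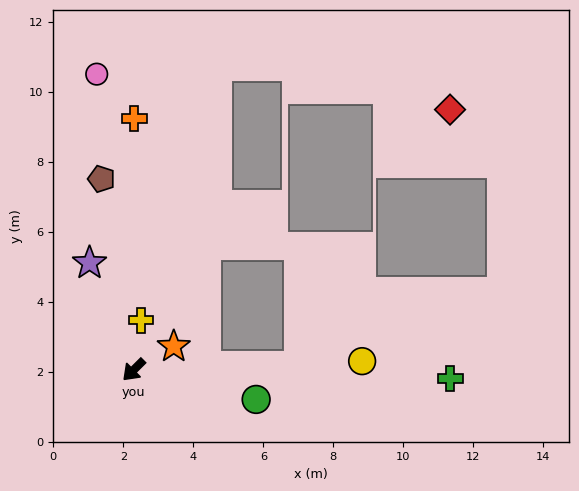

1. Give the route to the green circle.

turn left 122°, forward 3.6 m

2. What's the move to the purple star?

turn right 112°, forward 3.3 m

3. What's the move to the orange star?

turn left 165°, forward 1.3 m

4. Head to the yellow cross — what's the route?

turn right 143°, forward 1.4 m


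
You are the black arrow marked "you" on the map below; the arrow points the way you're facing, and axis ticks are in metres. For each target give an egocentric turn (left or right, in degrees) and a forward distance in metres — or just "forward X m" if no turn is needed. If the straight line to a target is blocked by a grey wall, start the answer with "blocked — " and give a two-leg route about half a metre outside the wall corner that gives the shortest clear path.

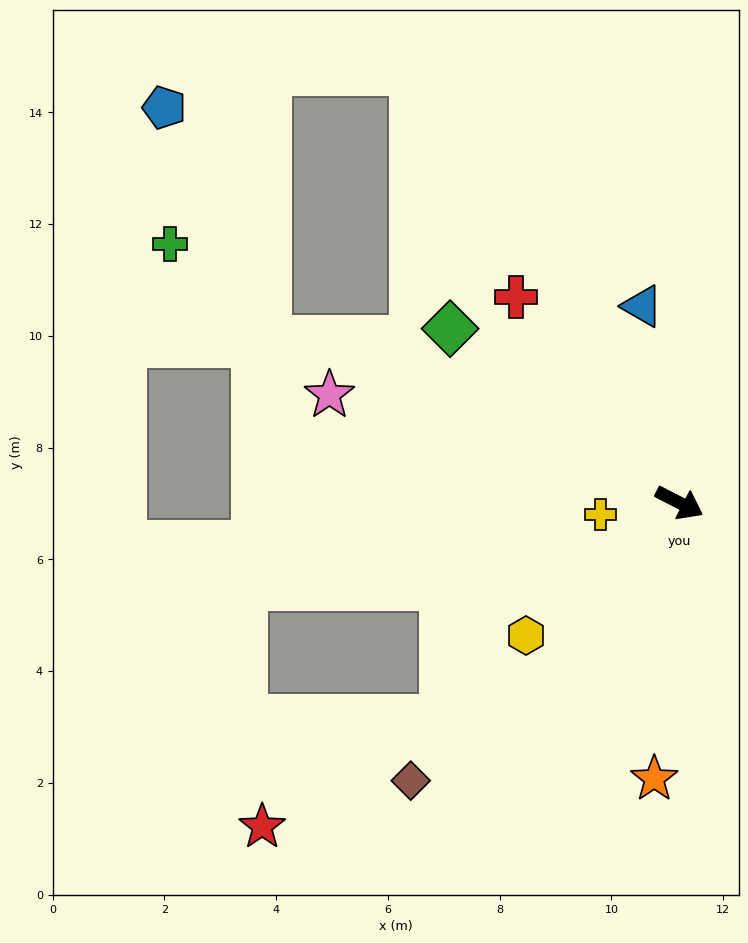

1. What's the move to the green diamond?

turn left 170°, forward 5.2 m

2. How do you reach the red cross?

turn left 156°, forward 4.7 m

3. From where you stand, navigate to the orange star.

turn right 68°, forward 5.0 m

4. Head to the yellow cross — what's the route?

turn right 144°, forward 1.4 m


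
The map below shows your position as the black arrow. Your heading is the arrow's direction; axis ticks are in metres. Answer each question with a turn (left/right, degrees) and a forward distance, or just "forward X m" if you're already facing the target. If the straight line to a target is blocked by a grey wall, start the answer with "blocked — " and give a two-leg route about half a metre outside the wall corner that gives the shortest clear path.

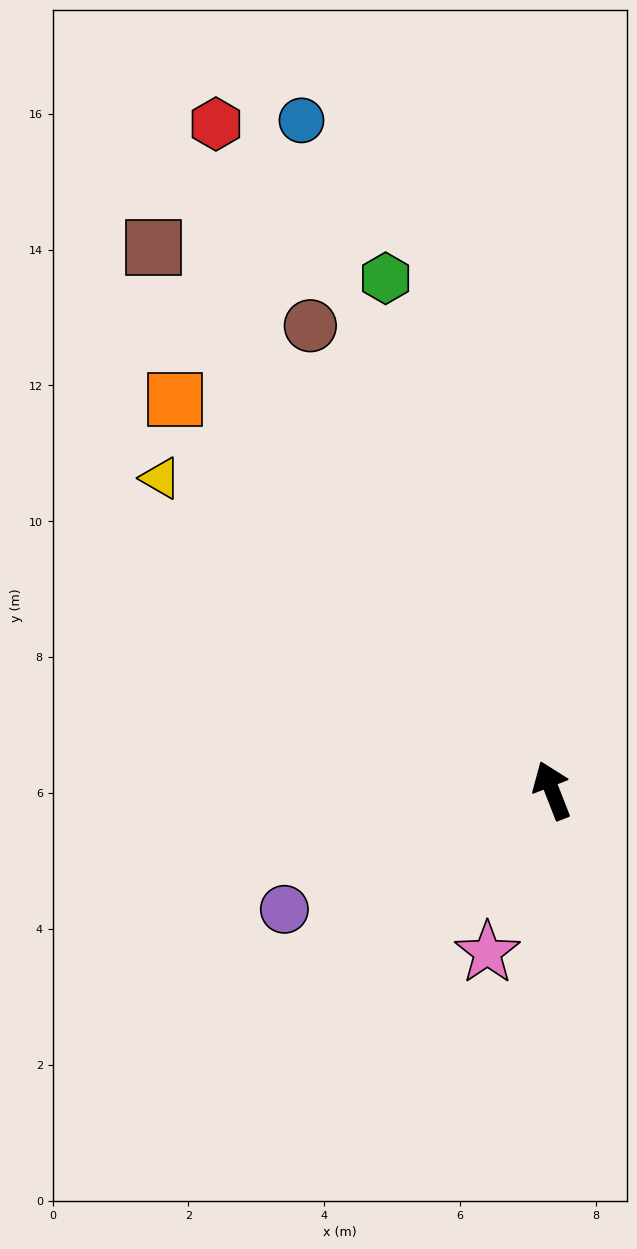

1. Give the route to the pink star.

turn left 137°, forward 2.6 m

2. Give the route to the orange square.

turn left 23°, forward 8.0 m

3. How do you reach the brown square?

turn left 15°, forward 9.9 m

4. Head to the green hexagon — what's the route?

turn right 3°, forward 7.9 m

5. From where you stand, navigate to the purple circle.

turn left 93°, forward 4.3 m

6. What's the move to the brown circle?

turn left 6°, forward 7.7 m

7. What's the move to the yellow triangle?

turn left 30°, forward 7.4 m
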